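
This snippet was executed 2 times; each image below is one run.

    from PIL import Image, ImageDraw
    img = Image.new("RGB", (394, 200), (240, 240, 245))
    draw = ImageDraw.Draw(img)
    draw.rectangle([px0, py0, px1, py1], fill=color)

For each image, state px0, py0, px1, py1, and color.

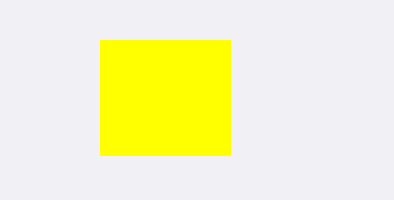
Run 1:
px0 = 100
py0 = 40
px1 = 230
py1 = 155
color = 'yellow'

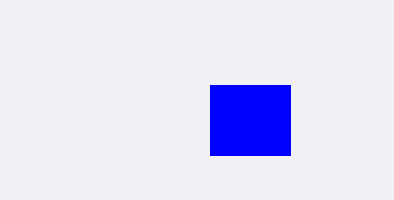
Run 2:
px0 = 210; py0 = 85; px1 = 290; py1 = 155; color = 'blue'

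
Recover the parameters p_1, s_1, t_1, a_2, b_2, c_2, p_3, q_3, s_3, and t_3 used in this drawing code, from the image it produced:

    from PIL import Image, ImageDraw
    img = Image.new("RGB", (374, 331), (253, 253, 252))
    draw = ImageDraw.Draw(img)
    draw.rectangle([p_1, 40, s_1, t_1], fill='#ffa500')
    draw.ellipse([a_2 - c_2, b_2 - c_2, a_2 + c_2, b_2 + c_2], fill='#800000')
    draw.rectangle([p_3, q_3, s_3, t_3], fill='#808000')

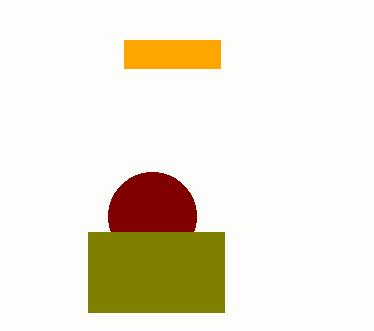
p_1 = 124; s_1 = 220; t_1 = 68; a_2 = 152; b_2 = 216; c_2 = 44; p_3 = 88; q_3 = 232; s_3 = 224; t_3 = 312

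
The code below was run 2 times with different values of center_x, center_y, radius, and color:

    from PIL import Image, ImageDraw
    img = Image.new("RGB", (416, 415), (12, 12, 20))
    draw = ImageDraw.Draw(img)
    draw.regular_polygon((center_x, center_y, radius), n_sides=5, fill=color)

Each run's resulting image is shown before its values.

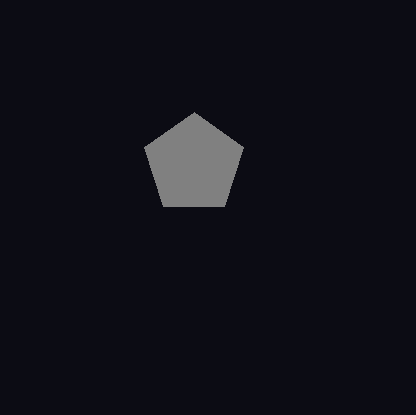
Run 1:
center_x = 194; center_y = 164; radius = 52; color = 'gray'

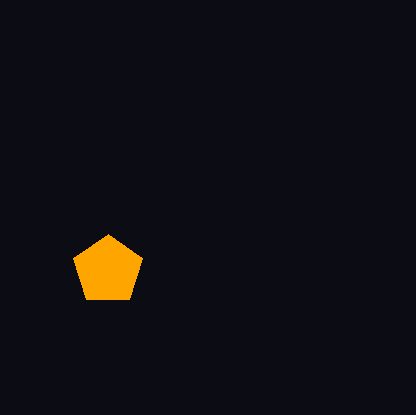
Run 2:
center_x = 108; center_y = 270; radius = 36; color = 'orange'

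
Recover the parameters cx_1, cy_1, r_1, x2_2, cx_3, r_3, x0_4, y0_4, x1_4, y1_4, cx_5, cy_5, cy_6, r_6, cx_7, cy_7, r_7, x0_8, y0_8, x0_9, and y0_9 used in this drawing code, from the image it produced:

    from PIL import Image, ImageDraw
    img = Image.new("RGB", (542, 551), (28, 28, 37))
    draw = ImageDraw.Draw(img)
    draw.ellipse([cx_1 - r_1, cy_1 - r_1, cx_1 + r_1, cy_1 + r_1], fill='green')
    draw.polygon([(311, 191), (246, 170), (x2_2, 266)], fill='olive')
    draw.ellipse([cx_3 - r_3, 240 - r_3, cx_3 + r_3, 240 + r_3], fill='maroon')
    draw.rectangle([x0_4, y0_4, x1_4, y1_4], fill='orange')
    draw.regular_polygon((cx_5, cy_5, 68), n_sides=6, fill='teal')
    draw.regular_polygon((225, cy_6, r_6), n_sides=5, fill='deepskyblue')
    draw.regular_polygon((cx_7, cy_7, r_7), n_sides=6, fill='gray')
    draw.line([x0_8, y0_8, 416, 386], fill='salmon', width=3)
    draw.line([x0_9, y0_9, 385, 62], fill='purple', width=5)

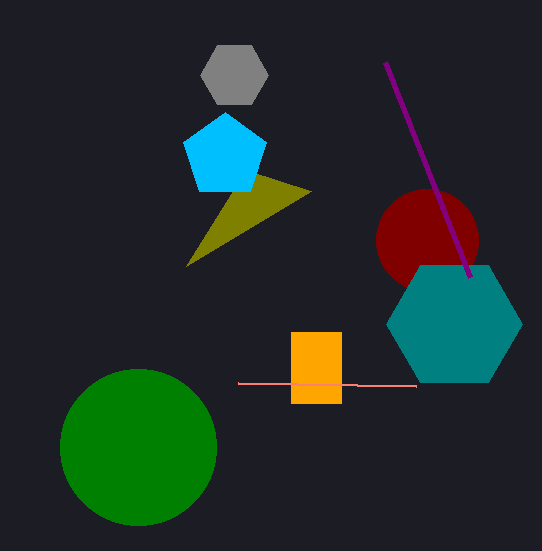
cx_1 = 138; cy_1 = 447; r_1 = 78; x2_2 = 186; cx_3 = 427; r_3 = 51; x0_4 = 291; y0_4 = 332; x1_4 = 341; y1_4 = 403; cx_5 = 454; cy_5 = 324; cy_6 = 156; r_6 = 44; cx_7 = 234; cy_7 = 75; r_7 = 34; x0_8 = 238; y0_8 = 383; x0_9 = 470; y0_9 = 277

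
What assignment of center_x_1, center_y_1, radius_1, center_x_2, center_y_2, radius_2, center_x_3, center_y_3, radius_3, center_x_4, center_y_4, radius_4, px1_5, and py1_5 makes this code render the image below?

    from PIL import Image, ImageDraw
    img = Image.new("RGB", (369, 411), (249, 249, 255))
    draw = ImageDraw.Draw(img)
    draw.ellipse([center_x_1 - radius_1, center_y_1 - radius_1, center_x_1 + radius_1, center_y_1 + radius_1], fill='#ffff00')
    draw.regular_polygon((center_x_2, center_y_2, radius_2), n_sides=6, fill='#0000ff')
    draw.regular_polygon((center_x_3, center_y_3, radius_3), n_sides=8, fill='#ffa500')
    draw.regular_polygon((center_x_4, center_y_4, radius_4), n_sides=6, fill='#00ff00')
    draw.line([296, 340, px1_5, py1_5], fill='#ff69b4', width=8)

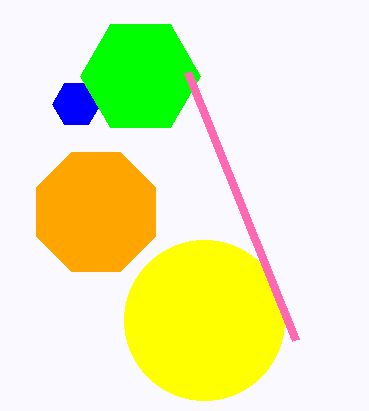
center_x_1 = 204; center_y_1 = 320; radius_1 = 80; center_x_2 = 76; center_y_2 = 104; radius_2 = 24; center_x_3 = 96; center_y_3 = 212; radius_3 = 64; center_x_4 = 140; center_y_4 = 76; radius_4 = 60; px1_5 = 188; py1_5 = 72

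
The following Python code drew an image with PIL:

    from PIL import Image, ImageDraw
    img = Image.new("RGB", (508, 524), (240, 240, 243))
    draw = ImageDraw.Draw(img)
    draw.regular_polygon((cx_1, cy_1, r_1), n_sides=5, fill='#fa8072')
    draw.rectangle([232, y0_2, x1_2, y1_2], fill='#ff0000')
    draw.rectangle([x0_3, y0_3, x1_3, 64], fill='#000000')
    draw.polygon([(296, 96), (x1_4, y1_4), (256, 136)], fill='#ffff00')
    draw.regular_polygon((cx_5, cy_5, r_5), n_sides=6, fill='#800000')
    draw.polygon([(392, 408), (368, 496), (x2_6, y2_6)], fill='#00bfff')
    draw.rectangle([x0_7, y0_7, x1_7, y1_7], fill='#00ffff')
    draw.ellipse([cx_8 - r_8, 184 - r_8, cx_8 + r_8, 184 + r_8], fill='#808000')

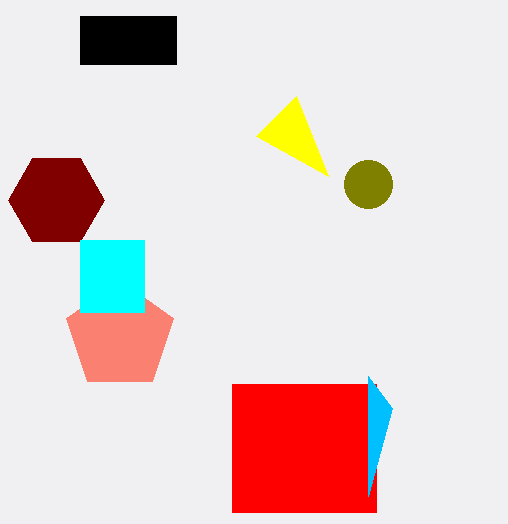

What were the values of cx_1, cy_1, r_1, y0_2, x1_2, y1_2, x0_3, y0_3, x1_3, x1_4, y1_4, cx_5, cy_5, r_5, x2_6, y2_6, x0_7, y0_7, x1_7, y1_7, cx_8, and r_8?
cx_1 = 120; cy_1 = 336; r_1 = 56; y0_2 = 384; x1_2 = 376; y1_2 = 512; x0_3 = 80; y0_3 = 16; x1_3 = 176; x1_4 = 328; y1_4 = 176; cx_5 = 56; cy_5 = 200; r_5 = 48; x2_6 = 368; y2_6 = 376; x0_7 = 80; y0_7 = 240; x1_7 = 144; y1_7 = 312; cx_8 = 368; r_8 = 24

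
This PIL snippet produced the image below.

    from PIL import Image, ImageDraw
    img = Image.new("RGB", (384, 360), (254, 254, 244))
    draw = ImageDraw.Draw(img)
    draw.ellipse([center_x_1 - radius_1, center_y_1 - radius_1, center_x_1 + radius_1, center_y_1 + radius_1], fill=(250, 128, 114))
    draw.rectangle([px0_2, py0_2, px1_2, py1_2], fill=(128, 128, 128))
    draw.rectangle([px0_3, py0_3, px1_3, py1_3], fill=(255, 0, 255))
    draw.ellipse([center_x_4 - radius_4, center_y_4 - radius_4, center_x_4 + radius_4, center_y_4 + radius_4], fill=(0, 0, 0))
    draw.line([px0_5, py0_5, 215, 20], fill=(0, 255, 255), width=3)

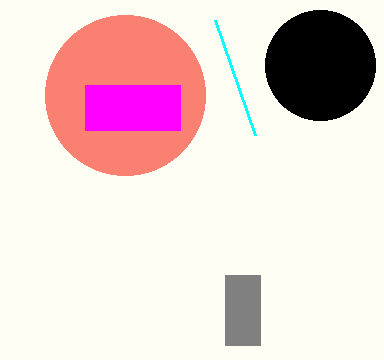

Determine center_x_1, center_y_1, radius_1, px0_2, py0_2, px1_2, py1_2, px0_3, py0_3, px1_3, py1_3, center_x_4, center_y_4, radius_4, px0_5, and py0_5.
center_x_1 = 125; center_y_1 = 95; radius_1 = 80; px0_2 = 225; py0_2 = 275; px1_2 = 260; py1_2 = 345; px0_3 = 85; py0_3 = 85; px1_3 = 180; py1_3 = 130; center_x_4 = 320; center_y_4 = 65; radius_4 = 55; px0_5 = 255; py0_5 = 135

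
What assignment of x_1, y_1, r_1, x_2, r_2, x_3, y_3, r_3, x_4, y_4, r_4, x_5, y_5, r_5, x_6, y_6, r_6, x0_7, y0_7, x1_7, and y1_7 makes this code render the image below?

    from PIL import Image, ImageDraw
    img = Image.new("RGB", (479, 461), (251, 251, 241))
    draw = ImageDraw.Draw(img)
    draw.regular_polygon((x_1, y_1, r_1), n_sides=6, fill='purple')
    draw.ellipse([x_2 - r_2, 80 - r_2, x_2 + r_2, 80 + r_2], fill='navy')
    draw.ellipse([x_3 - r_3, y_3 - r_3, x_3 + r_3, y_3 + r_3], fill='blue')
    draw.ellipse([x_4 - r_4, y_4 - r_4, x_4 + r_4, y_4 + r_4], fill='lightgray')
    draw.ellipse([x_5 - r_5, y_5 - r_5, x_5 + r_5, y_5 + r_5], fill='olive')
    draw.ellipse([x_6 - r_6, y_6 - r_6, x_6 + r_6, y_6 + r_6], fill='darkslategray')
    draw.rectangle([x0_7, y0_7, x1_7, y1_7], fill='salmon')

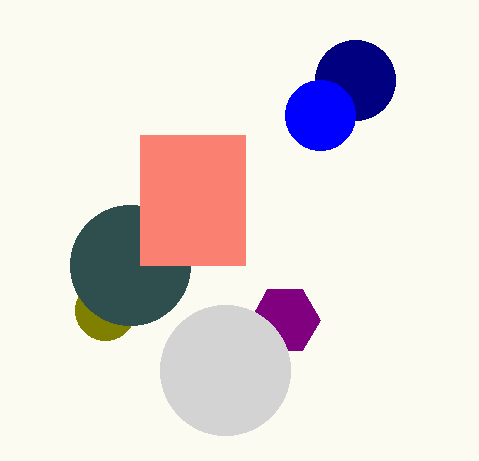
x_1 = 285; y_1 = 320; r_1 = 35; x_2 = 355; r_2 = 40; x_3 = 320; y_3 = 115; r_3 = 35; x_4 = 225; y_4 = 370; r_4 = 65; x_5 = 105; y_5 = 310; r_5 = 30; x_6 = 130; y_6 = 265; r_6 = 60; x0_7 = 140; y0_7 = 135; x1_7 = 245; y1_7 = 265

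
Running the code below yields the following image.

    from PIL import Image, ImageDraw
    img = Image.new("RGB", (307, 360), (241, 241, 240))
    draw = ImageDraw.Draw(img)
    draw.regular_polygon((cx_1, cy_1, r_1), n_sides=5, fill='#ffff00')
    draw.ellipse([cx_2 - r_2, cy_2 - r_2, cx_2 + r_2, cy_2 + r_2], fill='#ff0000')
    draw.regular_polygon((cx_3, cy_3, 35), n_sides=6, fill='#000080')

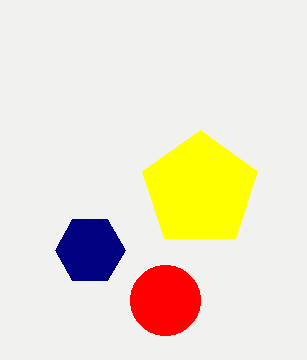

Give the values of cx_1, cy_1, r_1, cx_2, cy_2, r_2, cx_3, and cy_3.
cx_1 = 200, cy_1 = 190, r_1 = 60, cx_2 = 165, cy_2 = 300, r_2 = 35, cx_3 = 90, cy_3 = 250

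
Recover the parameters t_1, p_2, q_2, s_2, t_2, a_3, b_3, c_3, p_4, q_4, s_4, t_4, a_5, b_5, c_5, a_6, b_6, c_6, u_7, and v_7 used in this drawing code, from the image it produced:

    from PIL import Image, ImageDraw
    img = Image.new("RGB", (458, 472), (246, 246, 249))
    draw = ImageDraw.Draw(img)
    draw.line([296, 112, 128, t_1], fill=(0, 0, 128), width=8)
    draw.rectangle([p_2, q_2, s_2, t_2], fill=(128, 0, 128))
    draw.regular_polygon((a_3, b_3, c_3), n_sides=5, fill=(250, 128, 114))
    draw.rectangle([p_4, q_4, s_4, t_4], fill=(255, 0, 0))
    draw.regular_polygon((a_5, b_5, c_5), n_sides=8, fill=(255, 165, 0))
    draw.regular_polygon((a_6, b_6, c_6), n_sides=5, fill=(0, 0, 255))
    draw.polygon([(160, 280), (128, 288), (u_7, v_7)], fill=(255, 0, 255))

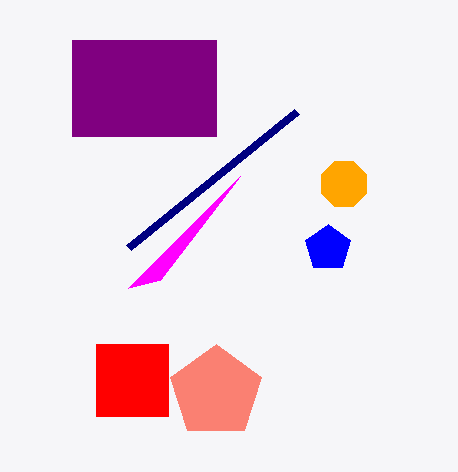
t_1 = 248
p_2 = 72
q_2 = 40
s_2 = 216
t_2 = 136
a_3 = 216
b_3 = 392
c_3 = 48
p_4 = 96
q_4 = 344
s_4 = 168
t_4 = 416
a_5 = 344
b_5 = 184
c_5 = 24
a_6 = 328
b_6 = 248
c_6 = 24
u_7 = 240
v_7 = 176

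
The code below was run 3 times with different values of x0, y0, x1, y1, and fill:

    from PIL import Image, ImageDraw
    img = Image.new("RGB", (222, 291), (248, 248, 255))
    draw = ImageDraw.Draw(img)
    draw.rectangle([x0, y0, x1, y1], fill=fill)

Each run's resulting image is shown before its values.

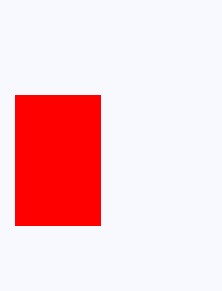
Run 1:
x0 = 15, y0 = 95, x1 = 100, y1 = 225, fill = 'red'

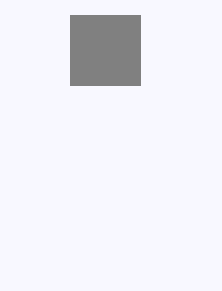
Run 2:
x0 = 70; y0 = 15; x1 = 140; y1 = 85; fill = 'gray'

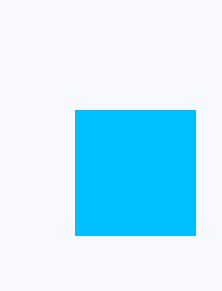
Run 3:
x0 = 75; y0 = 110; x1 = 195; y1 = 235; fill = 'deepskyblue'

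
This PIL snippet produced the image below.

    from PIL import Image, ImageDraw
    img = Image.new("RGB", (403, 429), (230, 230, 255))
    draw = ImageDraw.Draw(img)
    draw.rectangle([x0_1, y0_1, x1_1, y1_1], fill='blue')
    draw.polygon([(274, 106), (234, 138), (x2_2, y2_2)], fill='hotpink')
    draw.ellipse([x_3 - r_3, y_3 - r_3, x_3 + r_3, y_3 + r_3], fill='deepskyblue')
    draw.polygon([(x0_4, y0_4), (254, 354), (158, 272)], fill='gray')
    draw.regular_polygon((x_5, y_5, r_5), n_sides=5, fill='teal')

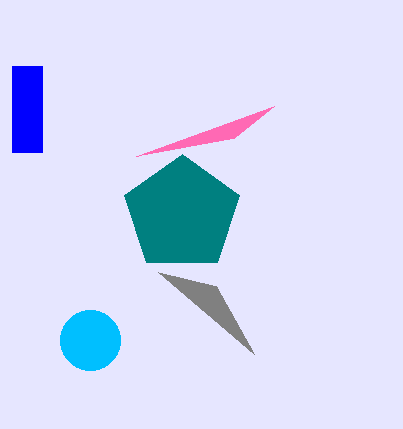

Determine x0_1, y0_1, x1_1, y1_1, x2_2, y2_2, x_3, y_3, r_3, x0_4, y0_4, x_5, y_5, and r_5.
x0_1 = 12, y0_1 = 66, x1_1 = 42, y1_1 = 152, x2_2 = 136, y2_2 = 156, x_3 = 90, y_3 = 340, r_3 = 30, x0_4 = 216, y0_4 = 286, x_5 = 182, y_5 = 214, r_5 = 60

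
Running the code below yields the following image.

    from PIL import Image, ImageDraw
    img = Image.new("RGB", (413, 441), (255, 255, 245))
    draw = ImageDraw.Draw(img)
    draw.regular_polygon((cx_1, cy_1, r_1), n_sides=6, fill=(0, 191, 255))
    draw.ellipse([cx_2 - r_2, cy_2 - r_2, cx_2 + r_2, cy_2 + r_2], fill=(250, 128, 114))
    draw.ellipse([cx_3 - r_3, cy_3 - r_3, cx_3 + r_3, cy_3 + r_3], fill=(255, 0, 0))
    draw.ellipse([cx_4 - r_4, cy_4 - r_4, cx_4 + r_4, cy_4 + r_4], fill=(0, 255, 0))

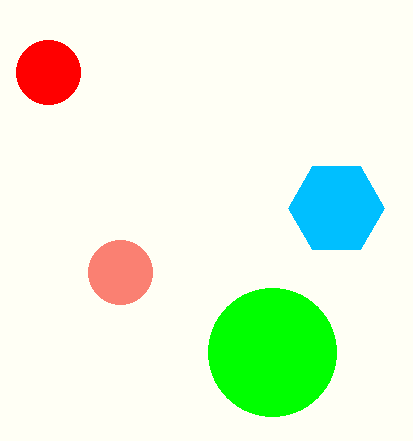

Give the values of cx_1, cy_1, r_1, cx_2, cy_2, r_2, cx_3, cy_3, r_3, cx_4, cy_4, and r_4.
cx_1 = 336; cy_1 = 208; r_1 = 48; cx_2 = 120; cy_2 = 272; r_2 = 32; cx_3 = 48; cy_3 = 72; r_3 = 32; cx_4 = 272; cy_4 = 352; r_4 = 64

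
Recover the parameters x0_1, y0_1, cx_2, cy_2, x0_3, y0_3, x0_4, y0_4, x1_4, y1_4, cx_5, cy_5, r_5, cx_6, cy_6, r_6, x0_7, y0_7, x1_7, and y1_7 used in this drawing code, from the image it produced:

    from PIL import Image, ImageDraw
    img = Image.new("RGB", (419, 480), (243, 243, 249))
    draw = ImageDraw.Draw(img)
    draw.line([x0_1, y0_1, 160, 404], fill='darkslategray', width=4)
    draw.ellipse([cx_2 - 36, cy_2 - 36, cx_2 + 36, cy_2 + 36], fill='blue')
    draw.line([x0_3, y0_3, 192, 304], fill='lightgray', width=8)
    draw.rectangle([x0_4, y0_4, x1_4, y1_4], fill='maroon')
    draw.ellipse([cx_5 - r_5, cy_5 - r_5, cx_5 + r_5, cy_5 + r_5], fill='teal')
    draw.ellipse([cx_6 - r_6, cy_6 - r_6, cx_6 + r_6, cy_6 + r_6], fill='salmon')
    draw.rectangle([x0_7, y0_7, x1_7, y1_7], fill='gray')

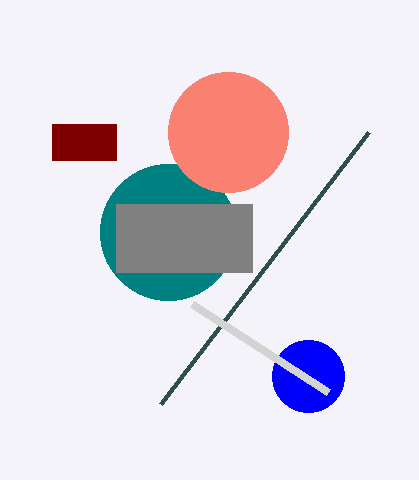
x0_1 = 368; y0_1 = 132; cx_2 = 308; cy_2 = 376; x0_3 = 328; y0_3 = 392; x0_4 = 52; y0_4 = 124; x1_4 = 116; y1_4 = 160; cx_5 = 168; cy_5 = 232; r_5 = 68; cx_6 = 228; cy_6 = 132; r_6 = 60; x0_7 = 116; y0_7 = 204; x1_7 = 252; y1_7 = 272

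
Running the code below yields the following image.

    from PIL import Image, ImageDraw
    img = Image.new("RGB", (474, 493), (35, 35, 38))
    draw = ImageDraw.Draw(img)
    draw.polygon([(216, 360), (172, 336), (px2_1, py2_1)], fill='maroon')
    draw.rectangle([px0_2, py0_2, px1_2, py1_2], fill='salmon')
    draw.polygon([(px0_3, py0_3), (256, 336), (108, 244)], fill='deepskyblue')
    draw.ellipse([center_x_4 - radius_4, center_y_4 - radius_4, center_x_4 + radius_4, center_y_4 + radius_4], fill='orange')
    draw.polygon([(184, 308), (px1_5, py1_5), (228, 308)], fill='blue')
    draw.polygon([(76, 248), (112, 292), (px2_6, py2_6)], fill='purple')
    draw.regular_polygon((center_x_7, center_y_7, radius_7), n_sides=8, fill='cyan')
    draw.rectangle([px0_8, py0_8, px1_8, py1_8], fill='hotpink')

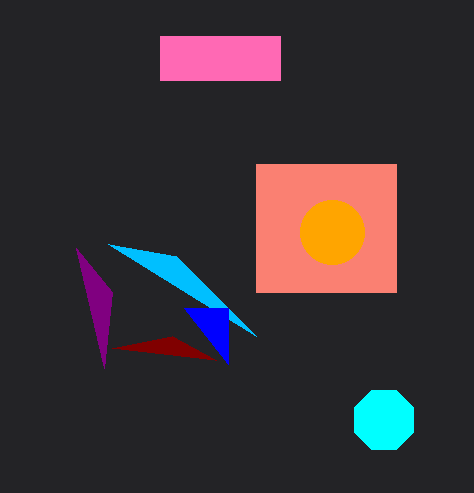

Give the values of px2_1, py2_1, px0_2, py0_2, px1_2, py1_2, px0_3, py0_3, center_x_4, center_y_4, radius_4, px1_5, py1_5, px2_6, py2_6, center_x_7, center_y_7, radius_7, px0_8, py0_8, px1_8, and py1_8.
px2_1 = 112
py2_1 = 348
px0_2 = 256
py0_2 = 164
px1_2 = 396
py1_2 = 292
px0_3 = 176
py0_3 = 256
center_x_4 = 332
center_y_4 = 232
radius_4 = 32
px1_5 = 228
py1_5 = 364
px2_6 = 104
py2_6 = 368
center_x_7 = 384
center_y_7 = 420
radius_7 = 32
px0_8 = 160
py0_8 = 36
px1_8 = 280
py1_8 = 80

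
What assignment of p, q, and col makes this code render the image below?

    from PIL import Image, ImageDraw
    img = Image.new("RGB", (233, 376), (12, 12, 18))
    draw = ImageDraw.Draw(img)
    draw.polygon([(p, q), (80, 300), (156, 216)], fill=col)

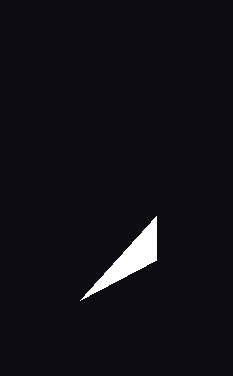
p = 156, q = 260, col = 'white'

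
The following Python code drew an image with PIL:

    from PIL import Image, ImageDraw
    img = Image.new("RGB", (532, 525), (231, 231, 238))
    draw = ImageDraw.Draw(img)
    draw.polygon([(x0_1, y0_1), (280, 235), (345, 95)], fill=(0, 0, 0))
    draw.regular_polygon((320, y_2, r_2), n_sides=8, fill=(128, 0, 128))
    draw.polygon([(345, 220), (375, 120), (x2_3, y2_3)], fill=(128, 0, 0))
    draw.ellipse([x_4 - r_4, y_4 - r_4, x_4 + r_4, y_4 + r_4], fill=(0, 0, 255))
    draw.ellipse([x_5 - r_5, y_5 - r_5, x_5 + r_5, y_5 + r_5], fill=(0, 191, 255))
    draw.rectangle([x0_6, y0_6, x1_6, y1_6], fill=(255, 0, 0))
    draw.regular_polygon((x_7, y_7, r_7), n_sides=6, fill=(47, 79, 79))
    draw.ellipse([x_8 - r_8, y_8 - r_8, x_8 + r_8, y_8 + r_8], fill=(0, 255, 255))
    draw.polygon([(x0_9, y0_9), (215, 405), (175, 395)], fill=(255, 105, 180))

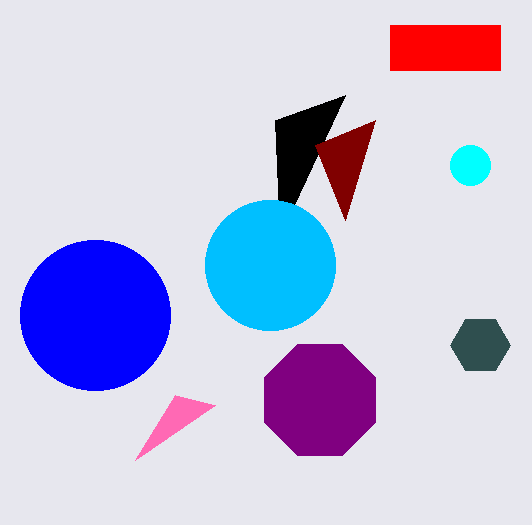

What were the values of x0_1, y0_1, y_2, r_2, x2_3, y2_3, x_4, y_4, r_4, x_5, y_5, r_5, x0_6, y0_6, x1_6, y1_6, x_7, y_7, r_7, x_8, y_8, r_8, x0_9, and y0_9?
x0_1 = 275; y0_1 = 120; y_2 = 400; r_2 = 60; x2_3 = 315; y2_3 = 145; x_4 = 95; y_4 = 315; r_4 = 75; x_5 = 270; y_5 = 265; r_5 = 65; x0_6 = 390; y0_6 = 25; x1_6 = 500; y1_6 = 70; x_7 = 480; y_7 = 345; r_7 = 30; x_8 = 470; y_8 = 165; r_8 = 20; x0_9 = 135; y0_9 = 460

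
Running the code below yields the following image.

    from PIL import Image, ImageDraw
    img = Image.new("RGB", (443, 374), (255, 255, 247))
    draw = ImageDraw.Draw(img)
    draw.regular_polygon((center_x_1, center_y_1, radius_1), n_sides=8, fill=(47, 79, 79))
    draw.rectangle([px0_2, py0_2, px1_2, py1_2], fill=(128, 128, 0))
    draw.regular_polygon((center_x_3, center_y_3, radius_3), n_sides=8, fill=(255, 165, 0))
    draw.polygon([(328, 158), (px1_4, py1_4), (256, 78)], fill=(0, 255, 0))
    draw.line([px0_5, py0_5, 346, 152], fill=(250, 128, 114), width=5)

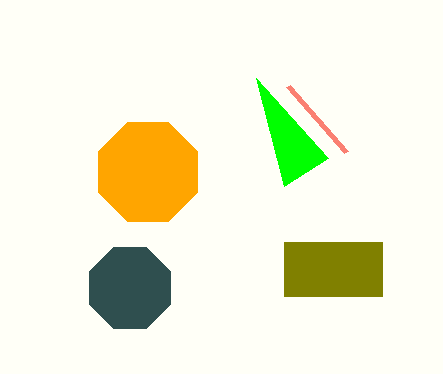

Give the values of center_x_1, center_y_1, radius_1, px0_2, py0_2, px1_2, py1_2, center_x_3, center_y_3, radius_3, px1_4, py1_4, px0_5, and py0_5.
center_x_1 = 130, center_y_1 = 288, radius_1 = 44, px0_2 = 284, py0_2 = 242, px1_2 = 382, py1_2 = 296, center_x_3 = 148, center_y_3 = 172, radius_3 = 54, px1_4 = 284, py1_4 = 186, px0_5 = 288, py0_5 = 86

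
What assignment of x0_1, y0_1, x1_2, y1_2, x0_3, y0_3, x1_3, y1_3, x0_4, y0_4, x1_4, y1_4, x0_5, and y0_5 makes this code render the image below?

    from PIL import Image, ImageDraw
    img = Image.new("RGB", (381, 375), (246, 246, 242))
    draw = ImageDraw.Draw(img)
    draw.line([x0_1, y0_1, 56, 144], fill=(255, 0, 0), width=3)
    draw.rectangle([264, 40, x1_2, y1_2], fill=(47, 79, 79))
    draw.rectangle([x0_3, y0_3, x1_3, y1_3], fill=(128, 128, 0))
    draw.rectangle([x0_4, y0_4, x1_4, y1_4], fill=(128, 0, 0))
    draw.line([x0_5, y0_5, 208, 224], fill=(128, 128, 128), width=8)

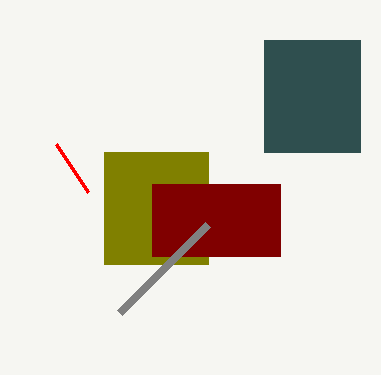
x0_1 = 88, y0_1 = 192, x1_2 = 360, y1_2 = 152, x0_3 = 104, y0_3 = 152, x1_3 = 208, y1_3 = 264, x0_4 = 152, y0_4 = 184, x1_4 = 280, y1_4 = 256, x0_5 = 120, y0_5 = 312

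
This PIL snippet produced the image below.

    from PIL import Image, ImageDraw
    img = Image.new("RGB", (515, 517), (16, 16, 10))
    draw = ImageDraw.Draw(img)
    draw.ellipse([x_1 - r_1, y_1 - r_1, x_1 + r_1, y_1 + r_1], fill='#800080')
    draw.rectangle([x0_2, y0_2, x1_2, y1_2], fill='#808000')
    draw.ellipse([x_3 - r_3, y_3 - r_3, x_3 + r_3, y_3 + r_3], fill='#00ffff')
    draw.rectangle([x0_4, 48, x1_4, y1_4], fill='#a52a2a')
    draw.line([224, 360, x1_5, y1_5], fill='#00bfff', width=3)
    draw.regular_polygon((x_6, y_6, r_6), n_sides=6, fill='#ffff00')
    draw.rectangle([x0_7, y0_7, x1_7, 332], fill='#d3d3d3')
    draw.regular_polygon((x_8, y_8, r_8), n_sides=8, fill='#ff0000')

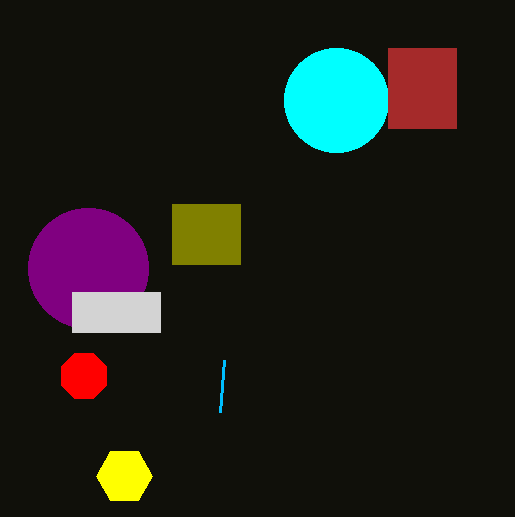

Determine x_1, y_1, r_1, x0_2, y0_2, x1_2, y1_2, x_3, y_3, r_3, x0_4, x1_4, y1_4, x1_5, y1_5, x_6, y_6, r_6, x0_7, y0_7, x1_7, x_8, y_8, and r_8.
x_1 = 88, y_1 = 268, r_1 = 60, x0_2 = 172, y0_2 = 204, x1_2 = 240, y1_2 = 264, x_3 = 336, y_3 = 100, r_3 = 52, x0_4 = 388, x1_4 = 456, y1_4 = 128, x1_5 = 220, y1_5 = 412, x_6 = 124, y_6 = 476, r_6 = 28, x0_7 = 72, y0_7 = 292, x1_7 = 160, x_8 = 84, y_8 = 376, r_8 = 24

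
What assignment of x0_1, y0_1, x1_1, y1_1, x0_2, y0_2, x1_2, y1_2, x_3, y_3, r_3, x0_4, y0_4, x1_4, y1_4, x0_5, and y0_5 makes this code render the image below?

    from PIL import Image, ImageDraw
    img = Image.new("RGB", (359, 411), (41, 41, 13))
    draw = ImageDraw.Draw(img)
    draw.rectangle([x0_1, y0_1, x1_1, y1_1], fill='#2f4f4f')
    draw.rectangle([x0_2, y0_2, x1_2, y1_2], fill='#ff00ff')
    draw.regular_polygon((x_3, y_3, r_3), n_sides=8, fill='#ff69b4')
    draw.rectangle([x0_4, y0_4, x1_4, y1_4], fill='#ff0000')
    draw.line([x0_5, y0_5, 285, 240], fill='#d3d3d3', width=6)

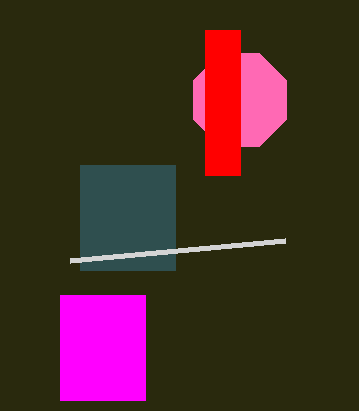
x0_1 = 80; y0_1 = 165; x1_1 = 175; y1_1 = 270; x0_2 = 60; y0_2 = 295; x1_2 = 145; y1_2 = 400; x_3 = 240; y_3 = 100; r_3 = 50; x0_4 = 205; y0_4 = 30; x1_4 = 240; y1_4 = 175; x0_5 = 70; y0_5 = 260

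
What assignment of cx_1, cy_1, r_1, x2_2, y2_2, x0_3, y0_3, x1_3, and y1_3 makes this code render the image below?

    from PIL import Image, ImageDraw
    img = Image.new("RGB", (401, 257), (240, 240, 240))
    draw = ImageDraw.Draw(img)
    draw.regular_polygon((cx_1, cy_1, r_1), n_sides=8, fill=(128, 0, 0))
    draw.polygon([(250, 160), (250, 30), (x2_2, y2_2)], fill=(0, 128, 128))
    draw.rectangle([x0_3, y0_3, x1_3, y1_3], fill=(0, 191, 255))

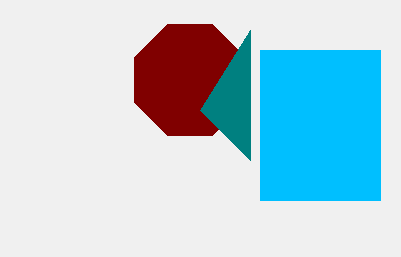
cx_1 = 190
cy_1 = 80
r_1 = 60
x2_2 = 200
y2_2 = 110
x0_3 = 260
y0_3 = 50
x1_3 = 380
y1_3 = 200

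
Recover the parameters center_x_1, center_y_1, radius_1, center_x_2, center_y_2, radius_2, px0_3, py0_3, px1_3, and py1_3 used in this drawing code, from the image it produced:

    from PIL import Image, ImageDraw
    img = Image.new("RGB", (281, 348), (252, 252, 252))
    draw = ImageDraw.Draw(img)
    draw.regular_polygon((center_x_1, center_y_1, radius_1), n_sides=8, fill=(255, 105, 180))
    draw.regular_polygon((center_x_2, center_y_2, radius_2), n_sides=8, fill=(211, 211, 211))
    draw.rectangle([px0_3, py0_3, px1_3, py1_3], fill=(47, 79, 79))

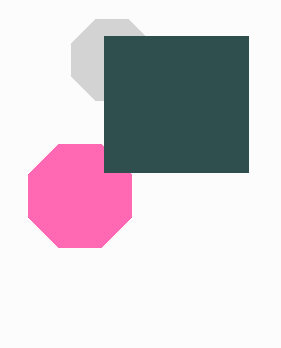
center_x_1 = 80; center_y_1 = 196; radius_1 = 56; center_x_2 = 112; center_y_2 = 60; radius_2 = 44; px0_3 = 104; py0_3 = 36; px1_3 = 248; py1_3 = 172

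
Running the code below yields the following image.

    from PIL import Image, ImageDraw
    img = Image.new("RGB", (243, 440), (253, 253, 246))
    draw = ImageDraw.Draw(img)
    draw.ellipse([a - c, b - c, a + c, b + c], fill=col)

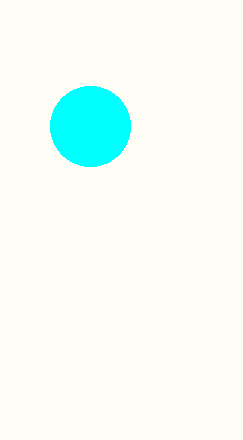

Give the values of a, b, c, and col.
a = 90
b = 126
c = 40
col = 'cyan'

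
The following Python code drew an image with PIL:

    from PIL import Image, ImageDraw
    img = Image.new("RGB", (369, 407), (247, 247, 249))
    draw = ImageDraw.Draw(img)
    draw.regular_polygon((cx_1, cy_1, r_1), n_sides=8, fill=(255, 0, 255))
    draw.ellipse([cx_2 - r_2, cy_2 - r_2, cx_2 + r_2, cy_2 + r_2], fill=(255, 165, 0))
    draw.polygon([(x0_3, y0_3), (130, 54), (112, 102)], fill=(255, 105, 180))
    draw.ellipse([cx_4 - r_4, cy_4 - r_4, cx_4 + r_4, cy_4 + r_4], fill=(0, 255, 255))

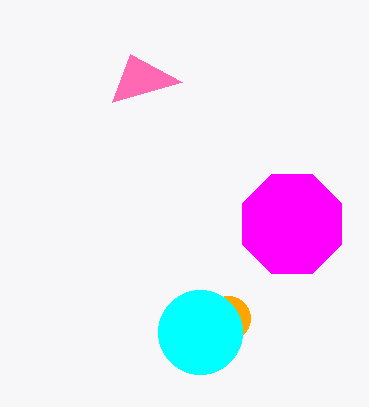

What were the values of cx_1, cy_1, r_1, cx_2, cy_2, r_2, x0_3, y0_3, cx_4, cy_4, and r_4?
cx_1 = 292, cy_1 = 224, r_1 = 54, cx_2 = 228, cy_2 = 318, r_2 = 22, x0_3 = 182, y0_3 = 82, cx_4 = 200, cy_4 = 332, r_4 = 42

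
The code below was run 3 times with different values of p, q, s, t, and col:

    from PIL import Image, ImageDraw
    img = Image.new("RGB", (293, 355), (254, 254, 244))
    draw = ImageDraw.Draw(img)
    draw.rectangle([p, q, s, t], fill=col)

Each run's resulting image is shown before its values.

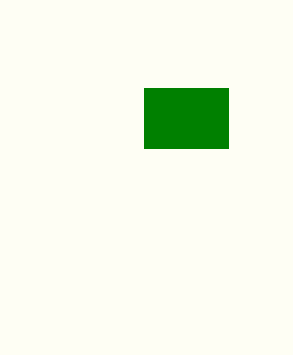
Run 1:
p = 144, q = 88, s = 228, t = 148, col = 'green'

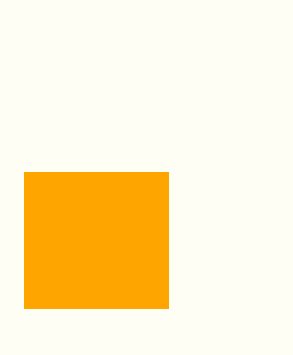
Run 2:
p = 24; q = 172; s = 168; t = 308; col = 'orange'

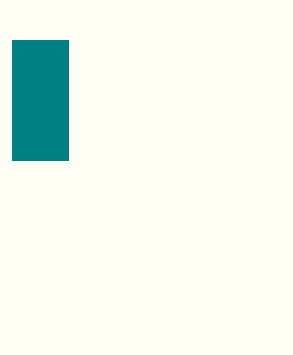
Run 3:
p = 12
q = 40
s = 68
t = 160
col = 'teal'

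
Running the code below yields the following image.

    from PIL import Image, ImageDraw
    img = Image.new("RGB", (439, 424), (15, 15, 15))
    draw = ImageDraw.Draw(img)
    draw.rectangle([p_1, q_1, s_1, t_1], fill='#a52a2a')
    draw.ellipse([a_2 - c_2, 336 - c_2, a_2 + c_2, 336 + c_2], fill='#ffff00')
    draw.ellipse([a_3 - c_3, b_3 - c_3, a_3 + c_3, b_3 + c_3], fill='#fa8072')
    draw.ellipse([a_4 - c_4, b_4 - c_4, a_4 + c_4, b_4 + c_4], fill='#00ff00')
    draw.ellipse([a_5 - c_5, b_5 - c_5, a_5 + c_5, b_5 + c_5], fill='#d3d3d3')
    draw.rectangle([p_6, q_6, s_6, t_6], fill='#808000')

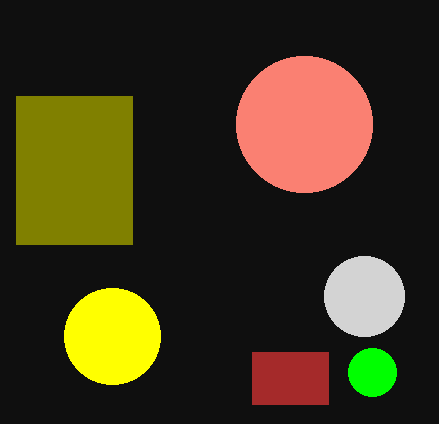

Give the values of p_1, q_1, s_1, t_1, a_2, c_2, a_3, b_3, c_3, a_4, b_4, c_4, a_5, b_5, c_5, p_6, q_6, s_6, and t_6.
p_1 = 252, q_1 = 352, s_1 = 328, t_1 = 404, a_2 = 112, c_2 = 48, a_3 = 304, b_3 = 124, c_3 = 68, a_4 = 372, b_4 = 372, c_4 = 24, a_5 = 364, b_5 = 296, c_5 = 40, p_6 = 16, q_6 = 96, s_6 = 132, t_6 = 244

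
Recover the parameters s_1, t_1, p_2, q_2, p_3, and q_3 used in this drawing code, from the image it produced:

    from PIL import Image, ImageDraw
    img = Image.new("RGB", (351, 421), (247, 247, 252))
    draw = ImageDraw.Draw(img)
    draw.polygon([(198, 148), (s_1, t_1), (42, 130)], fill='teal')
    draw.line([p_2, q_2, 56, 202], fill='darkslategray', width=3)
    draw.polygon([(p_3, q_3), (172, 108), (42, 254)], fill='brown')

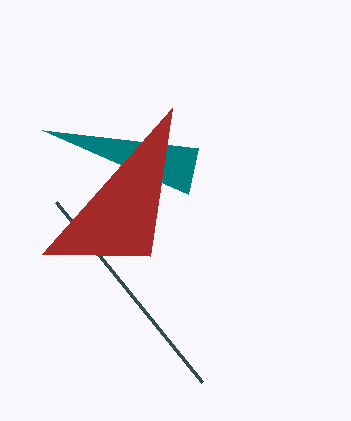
s_1 = 188; t_1 = 194; p_2 = 202; q_2 = 382; p_3 = 150; q_3 = 256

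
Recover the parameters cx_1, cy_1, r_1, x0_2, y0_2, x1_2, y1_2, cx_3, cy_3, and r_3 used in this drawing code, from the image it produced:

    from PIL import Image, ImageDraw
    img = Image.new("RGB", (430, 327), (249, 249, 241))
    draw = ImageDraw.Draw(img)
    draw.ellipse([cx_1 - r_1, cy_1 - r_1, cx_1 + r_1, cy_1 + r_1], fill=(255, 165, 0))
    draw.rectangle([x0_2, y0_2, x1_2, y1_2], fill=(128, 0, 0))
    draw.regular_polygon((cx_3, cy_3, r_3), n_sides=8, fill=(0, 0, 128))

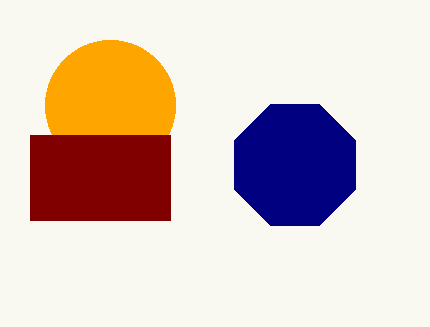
cx_1 = 110
cy_1 = 105
r_1 = 65
x0_2 = 30
y0_2 = 135
x1_2 = 170
y1_2 = 220
cx_3 = 295
cy_3 = 165
r_3 = 65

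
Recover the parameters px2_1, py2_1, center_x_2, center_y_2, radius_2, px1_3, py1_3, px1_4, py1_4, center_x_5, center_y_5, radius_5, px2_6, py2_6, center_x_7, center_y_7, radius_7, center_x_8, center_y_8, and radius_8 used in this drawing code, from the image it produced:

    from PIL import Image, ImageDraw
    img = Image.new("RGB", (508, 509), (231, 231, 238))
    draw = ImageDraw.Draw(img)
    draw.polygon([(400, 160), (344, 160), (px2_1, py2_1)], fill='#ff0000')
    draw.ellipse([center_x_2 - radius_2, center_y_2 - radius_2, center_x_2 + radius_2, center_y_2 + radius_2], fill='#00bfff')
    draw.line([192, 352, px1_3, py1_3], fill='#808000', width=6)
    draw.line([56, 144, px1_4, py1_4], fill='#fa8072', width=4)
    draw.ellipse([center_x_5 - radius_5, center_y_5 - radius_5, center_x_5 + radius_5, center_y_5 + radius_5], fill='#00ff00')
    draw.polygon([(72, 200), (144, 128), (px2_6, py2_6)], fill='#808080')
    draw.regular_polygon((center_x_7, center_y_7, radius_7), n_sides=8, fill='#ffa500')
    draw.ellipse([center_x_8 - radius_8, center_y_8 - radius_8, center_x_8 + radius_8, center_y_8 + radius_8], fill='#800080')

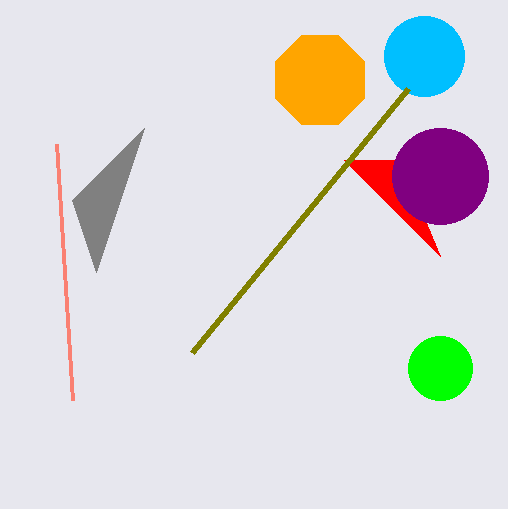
px2_1 = 440
py2_1 = 256
center_x_2 = 424
center_y_2 = 56
radius_2 = 40
px1_3 = 408
py1_3 = 88
px1_4 = 72
py1_4 = 400
center_x_5 = 440
center_y_5 = 368
radius_5 = 32
px2_6 = 96
py2_6 = 272
center_x_7 = 320
center_y_7 = 80
radius_7 = 48
center_x_8 = 440
center_y_8 = 176
radius_8 = 48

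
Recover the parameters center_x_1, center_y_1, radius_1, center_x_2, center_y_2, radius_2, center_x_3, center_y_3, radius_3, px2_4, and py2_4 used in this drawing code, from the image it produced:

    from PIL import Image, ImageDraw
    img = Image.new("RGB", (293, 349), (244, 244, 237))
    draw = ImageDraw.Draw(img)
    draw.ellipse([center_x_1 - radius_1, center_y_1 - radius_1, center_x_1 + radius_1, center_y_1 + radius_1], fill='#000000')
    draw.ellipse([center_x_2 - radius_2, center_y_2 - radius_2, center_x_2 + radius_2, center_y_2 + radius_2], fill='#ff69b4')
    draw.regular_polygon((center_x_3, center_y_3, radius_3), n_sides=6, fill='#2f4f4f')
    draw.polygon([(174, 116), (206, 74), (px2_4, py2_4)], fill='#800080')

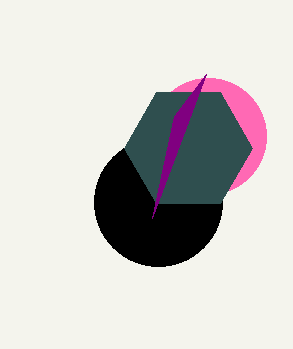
center_x_1 = 158; center_y_1 = 202; radius_1 = 64; center_x_2 = 208; center_y_2 = 136; radius_2 = 58; center_x_3 = 188; center_y_3 = 148; radius_3 = 64; px2_4 = 152; py2_4 = 218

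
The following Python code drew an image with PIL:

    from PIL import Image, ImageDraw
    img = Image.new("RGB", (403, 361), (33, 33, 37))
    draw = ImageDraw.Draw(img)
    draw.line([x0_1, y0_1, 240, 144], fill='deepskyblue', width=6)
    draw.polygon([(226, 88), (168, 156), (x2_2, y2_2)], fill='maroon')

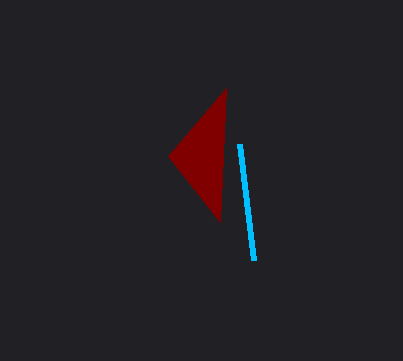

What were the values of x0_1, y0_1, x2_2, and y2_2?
x0_1 = 254; y0_1 = 260; x2_2 = 220; y2_2 = 222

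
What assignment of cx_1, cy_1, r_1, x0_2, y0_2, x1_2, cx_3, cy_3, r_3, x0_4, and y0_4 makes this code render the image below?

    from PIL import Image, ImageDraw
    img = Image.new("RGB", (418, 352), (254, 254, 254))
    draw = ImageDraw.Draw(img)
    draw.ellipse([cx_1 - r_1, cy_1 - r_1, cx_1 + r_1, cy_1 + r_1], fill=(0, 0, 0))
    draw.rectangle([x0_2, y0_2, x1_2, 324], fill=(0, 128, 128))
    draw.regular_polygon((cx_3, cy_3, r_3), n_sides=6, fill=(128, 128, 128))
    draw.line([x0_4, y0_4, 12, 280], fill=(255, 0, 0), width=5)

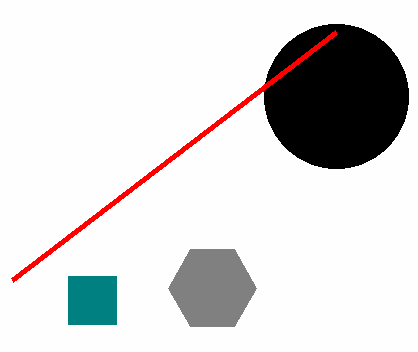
cx_1 = 336, cy_1 = 96, r_1 = 72, x0_2 = 68, y0_2 = 276, x1_2 = 116, cx_3 = 212, cy_3 = 288, r_3 = 44, x0_4 = 336, y0_4 = 32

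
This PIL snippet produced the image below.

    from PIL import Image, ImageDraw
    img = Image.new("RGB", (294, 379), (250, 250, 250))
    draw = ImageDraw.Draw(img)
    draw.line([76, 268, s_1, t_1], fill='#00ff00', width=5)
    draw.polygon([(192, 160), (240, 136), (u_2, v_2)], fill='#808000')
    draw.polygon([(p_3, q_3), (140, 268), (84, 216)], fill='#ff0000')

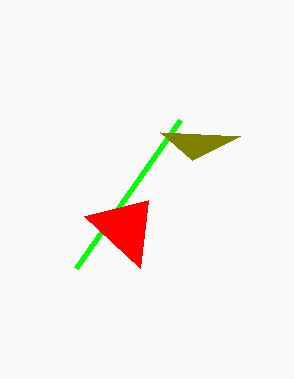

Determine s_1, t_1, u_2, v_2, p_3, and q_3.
s_1 = 180; t_1 = 120; u_2 = 160; v_2 = 132; p_3 = 148; q_3 = 200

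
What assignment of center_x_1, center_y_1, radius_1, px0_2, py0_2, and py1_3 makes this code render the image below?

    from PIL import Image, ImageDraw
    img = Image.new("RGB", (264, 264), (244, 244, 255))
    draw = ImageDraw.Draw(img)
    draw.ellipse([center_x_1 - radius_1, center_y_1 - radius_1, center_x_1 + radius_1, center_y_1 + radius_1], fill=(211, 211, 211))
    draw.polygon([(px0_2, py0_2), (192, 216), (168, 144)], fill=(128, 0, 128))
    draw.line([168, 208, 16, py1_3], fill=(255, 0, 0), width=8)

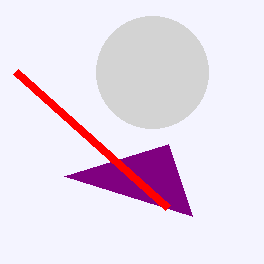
center_x_1 = 152, center_y_1 = 72, radius_1 = 56, px0_2 = 64, py0_2 = 176, py1_3 = 72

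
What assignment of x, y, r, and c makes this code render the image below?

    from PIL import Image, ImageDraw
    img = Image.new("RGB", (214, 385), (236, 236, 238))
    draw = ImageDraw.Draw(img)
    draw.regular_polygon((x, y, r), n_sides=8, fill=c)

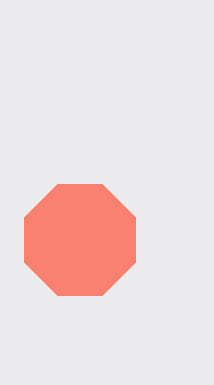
x = 80
y = 240
r = 60
c = 'salmon'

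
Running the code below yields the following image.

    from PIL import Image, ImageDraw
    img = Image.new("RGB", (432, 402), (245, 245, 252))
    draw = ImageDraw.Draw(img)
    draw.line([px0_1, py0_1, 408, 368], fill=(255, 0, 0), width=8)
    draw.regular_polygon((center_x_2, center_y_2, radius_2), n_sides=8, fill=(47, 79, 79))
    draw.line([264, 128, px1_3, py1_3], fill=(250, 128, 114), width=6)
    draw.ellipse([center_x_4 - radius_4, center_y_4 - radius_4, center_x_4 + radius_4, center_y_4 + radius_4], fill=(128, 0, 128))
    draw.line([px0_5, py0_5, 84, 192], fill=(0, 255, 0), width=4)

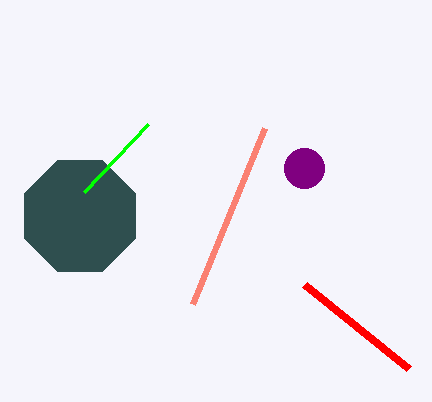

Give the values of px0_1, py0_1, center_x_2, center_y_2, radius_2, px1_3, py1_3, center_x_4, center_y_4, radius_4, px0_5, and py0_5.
px0_1 = 304, py0_1 = 284, center_x_2 = 80, center_y_2 = 216, radius_2 = 60, px1_3 = 192, py1_3 = 304, center_x_4 = 304, center_y_4 = 168, radius_4 = 20, px0_5 = 148, py0_5 = 124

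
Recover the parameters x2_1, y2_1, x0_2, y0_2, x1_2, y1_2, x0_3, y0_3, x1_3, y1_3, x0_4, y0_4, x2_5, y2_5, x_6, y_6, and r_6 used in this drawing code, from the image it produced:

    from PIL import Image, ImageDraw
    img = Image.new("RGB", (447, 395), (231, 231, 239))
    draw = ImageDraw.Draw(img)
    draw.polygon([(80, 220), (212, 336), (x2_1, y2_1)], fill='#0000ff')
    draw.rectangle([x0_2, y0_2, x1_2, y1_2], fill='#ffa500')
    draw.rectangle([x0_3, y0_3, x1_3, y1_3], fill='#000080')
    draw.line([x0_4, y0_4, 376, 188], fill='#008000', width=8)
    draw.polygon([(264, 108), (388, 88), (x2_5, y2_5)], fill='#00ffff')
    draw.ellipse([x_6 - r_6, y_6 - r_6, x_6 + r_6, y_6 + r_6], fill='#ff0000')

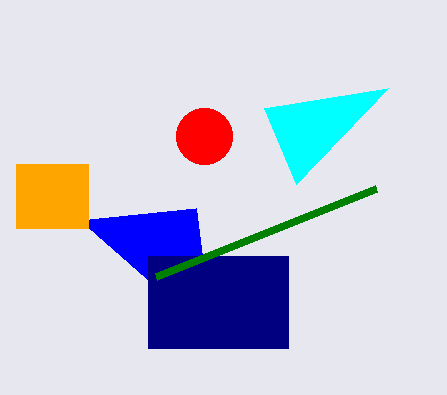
x2_1 = 196; y2_1 = 208; x0_2 = 16; y0_2 = 164; x1_2 = 88; y1_2 = 228; x0_3 = 148; y0_3 = 256; x1_3 = 288; y1_3 = 348; x0_4 = 156; y0_4 = 276; x2_5 = 296; y2_5 = 184; x_6 = 204; y_6 = 136; r_6 = 28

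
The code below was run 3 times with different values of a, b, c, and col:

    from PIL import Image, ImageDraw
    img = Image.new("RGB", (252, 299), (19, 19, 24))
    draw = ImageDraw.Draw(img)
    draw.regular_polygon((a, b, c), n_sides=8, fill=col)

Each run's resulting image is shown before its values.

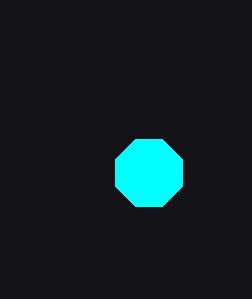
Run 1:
a = 149
b = 173
c = 36
col = 'cyan'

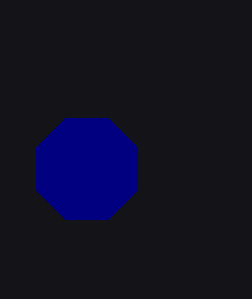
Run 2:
a = 87
b = 169
c = 55
col = 'navy'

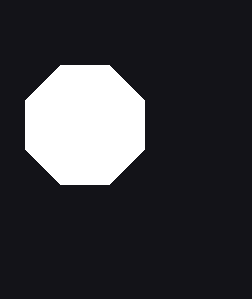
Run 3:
a = 85; b = 125; c = 64; col = 'white'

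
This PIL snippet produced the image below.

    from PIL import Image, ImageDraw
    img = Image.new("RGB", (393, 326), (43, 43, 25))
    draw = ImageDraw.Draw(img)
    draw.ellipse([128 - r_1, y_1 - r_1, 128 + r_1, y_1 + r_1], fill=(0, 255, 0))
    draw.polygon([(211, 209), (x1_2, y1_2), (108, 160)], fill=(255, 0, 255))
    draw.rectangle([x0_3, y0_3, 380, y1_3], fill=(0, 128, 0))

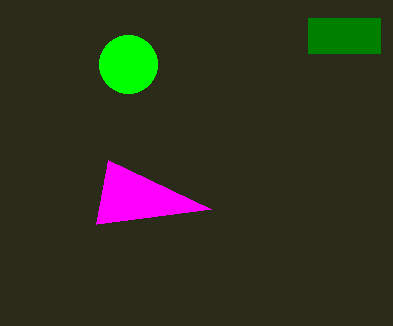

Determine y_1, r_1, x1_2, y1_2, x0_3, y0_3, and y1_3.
y_1 = 64
r_1 = 29
x1_2 = 96
y1_2 = 224
x0_3 = 308
y0_3 = 18
y1_3 = 53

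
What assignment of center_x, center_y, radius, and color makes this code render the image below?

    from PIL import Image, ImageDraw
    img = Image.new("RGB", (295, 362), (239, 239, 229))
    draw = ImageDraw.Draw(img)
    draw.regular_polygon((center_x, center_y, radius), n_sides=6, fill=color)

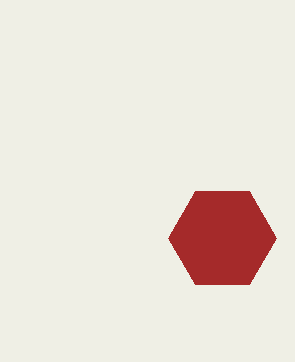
center_x = 222; center_y = 238; radius = 54; color = 'brown'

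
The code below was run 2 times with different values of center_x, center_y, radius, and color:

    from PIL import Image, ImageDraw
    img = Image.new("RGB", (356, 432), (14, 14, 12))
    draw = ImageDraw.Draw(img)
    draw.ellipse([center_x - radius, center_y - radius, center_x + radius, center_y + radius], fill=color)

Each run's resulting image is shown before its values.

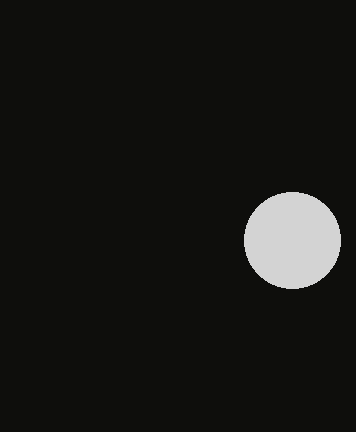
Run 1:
center_x = 292
center_y = 240
radius = 48
color = 'lightgray'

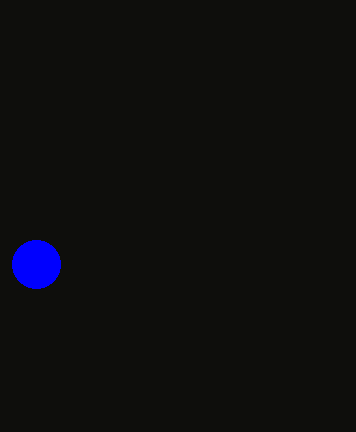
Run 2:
center_x = 36
center_y = 264
radius = 24
color = 'blue'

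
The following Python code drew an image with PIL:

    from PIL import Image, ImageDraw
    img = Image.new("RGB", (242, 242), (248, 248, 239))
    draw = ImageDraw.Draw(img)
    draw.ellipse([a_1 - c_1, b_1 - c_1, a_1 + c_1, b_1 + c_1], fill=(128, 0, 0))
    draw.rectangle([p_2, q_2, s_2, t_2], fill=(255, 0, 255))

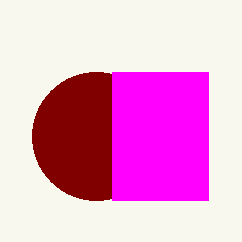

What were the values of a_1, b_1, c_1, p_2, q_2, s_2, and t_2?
a_1 = 96; b_1 = 136; c_1 = 64; p_2 = 112; q_2 = 72; s_2 = 208; t_2 = 200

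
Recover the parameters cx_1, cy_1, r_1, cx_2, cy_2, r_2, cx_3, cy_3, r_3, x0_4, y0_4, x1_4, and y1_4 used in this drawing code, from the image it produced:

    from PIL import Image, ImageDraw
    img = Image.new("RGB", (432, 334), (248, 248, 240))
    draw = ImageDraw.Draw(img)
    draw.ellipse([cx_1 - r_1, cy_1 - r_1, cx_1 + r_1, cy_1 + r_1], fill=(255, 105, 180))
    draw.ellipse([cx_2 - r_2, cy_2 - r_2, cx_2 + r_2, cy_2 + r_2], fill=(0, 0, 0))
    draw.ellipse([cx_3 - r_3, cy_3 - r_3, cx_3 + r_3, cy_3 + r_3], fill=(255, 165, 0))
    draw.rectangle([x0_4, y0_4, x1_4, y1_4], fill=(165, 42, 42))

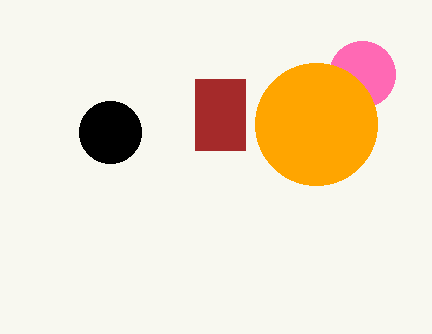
cx_1 = 362, cy_1 = 74, r_1 = 33, cx_2 = 110, cy_2 = 132, r_2 = 31, cx_3 = 316, cy_3 = 124, r_3 = 61, x0_4 = 195, y0_4 = 79, x1_4 = 245, y1_4 = 150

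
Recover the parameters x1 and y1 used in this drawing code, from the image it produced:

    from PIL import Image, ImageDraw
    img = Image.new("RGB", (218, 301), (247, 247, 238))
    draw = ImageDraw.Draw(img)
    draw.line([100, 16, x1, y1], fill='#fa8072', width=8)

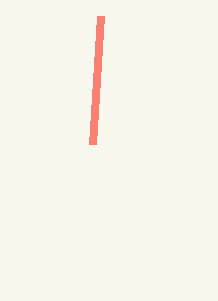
x1 = 92
y1 = 144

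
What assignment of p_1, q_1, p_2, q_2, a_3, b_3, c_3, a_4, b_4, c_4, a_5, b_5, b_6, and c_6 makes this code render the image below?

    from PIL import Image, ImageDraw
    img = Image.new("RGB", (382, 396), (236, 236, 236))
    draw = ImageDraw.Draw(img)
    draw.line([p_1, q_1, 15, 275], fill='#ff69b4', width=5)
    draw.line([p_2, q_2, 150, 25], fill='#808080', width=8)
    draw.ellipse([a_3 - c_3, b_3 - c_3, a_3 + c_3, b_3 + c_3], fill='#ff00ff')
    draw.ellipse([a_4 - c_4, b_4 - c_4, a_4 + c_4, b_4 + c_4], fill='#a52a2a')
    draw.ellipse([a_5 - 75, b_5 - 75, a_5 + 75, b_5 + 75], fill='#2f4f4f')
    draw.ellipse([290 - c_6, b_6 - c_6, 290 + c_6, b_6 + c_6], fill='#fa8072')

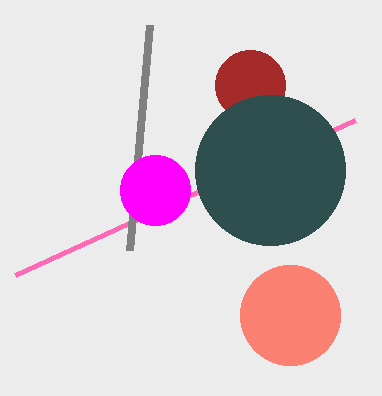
p_1 = 355
q_1 = 120
p_2 = 130
q_2 = 250
a_3 = 155
b_3 = 190
c_3 = 35
a_4 = 250
b_4 = 85
c_4 = 35
a_5 = 270
b_5 = 170
b_6 = 315
c_6 = 50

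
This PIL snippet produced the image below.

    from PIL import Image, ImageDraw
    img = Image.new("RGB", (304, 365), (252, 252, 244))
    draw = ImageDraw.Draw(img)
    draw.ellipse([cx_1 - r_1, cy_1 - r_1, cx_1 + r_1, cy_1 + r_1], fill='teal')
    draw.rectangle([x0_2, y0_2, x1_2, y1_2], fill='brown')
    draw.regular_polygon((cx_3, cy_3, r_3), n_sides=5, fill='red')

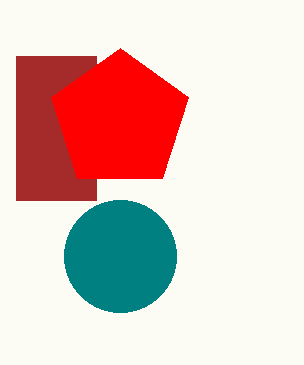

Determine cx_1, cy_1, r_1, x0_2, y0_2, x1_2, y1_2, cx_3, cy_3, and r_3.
cx_1 = 120; cy_1 = 256; r_1 = 56; x0_2 = 16; y0_2 = 56; x1_2 = 96; y1_2 = 200; cx_3 = 120; cy_3 = 120; r_3 = 72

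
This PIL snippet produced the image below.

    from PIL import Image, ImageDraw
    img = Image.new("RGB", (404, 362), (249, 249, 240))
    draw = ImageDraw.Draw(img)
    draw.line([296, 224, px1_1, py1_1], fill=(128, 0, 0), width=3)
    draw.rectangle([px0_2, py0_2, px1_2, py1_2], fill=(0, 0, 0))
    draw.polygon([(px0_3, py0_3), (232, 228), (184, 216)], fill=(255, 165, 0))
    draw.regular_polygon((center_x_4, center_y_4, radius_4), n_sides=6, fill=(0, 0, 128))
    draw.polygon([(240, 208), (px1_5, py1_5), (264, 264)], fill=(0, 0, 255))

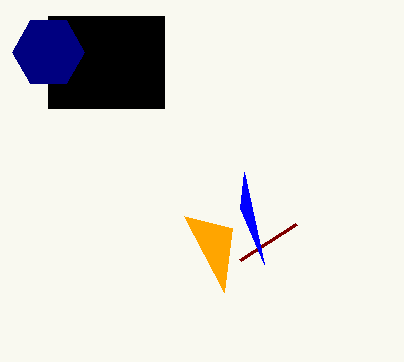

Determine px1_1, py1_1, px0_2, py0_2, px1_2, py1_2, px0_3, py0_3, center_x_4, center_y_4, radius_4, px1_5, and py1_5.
px1_1 = 240
py1_1 = 260
px0_2 = 48
py0_2 = 16
px1_2 = 164
py1_2 = 108
px0_3 = 224
py0_3 = 292
center_x_4 = 48
center_y_4 = 52
radius_4 = 36
px1_5 = 244
py1_5 = 172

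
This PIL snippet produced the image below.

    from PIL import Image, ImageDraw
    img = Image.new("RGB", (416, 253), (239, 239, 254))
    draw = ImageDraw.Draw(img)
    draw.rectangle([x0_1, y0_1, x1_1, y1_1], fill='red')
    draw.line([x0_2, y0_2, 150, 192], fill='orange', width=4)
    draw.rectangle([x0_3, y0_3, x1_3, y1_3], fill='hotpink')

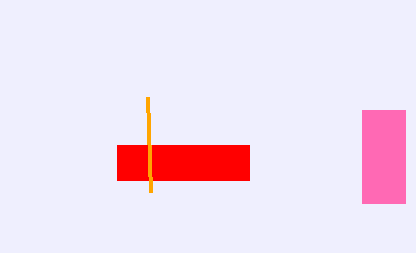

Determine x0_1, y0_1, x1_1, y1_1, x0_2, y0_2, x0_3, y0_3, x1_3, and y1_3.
x0_1 = 117; y0_1 = 145; x1_1 = 249; y1_1 = 180; x0_2 = 147; y0_2 = 97; x0_3 = 362; y0_3 = 110; x1_3 = 405; y1_3 = 203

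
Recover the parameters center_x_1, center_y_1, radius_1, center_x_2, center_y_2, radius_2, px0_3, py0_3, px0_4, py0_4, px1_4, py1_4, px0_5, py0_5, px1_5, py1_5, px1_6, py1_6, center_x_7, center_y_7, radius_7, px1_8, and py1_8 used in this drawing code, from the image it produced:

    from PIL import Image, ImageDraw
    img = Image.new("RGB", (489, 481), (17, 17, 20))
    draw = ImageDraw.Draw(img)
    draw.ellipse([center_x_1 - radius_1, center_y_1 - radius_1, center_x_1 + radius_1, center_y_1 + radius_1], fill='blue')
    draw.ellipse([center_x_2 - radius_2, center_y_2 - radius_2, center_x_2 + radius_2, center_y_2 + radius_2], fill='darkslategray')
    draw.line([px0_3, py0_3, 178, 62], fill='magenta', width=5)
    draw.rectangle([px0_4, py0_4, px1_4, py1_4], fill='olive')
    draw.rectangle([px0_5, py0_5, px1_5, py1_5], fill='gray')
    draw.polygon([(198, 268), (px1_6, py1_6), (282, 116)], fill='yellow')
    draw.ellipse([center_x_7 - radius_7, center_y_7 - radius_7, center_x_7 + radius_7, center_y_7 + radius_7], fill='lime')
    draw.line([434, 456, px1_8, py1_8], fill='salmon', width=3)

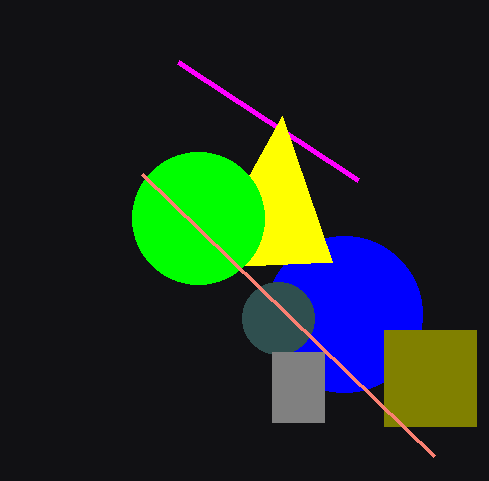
center_x_1 = 344
center_y_1 = 314
radius_1 = 78
center_x_2 = 278
center_y_2 = 318
radius_2 = 36
px0_3 = 358
py0_3 = 180
px0_4 = 384
py0_4 = 330
px1_4 = 476
py1_4 = 426
px0_5 = 272
py0_5 = 352
px1_5 = 324
py1_5 = 422
px1_6 = 332
py1_6 = 262
center_x_7 = 198
center_y_7 = 218
radius_7 = 66
px1_8 = 142
py1_8 = 174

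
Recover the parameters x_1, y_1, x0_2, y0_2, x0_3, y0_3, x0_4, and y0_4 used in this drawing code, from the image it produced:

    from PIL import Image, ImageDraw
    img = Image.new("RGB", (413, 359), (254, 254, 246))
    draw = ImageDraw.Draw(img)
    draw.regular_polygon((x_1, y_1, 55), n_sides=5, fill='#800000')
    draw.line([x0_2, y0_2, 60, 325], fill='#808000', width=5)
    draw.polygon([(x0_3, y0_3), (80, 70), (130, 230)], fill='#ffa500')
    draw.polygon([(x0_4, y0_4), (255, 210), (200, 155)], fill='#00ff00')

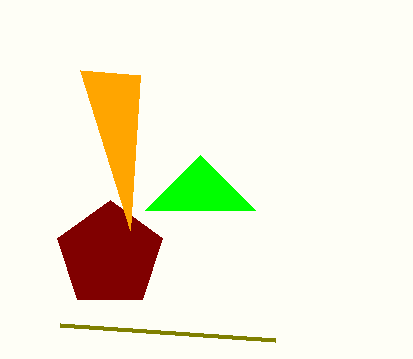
x_1 = 110, y_1 = 255, x0_2 = 275, y0_2 = 340, x0_3 = 140, y0_3 = 75, x0_4 = 145, y0_4 = 210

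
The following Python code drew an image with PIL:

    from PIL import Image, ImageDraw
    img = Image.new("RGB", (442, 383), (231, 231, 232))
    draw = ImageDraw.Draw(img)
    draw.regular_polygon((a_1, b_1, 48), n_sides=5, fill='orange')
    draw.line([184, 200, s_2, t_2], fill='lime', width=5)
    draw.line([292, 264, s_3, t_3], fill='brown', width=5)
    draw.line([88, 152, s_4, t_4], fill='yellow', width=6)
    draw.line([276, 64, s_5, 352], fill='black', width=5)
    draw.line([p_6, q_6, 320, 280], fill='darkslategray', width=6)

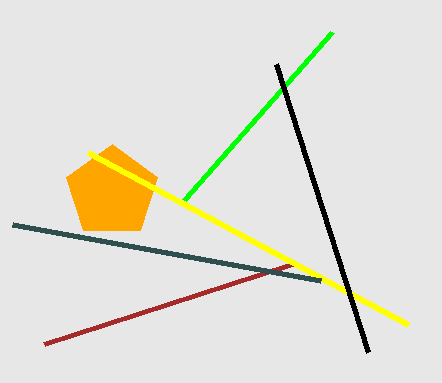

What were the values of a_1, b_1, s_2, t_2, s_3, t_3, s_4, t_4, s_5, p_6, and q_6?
a_1 = 112
b_1 = 192
s_2 = 332
t_2 = 32
s_3 = 44
t_3 = 344
s_4 = 408
t_4 = 324
s_5 = 368
p_6 = 12
q_6 = 224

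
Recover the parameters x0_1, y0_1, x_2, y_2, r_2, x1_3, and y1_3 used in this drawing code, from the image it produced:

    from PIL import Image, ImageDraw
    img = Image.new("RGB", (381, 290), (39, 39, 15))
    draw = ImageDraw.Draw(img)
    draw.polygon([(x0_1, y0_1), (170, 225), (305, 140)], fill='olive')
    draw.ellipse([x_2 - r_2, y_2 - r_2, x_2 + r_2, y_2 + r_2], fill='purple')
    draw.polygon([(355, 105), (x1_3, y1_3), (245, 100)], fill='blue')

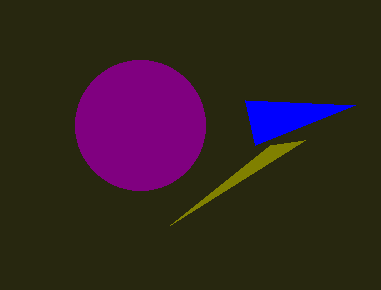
x0_1 = 270
y0_1 = 145
x_2 = 140
y_2 = 125
r_2 = 65
x1_3 = 255
y1_3 = 145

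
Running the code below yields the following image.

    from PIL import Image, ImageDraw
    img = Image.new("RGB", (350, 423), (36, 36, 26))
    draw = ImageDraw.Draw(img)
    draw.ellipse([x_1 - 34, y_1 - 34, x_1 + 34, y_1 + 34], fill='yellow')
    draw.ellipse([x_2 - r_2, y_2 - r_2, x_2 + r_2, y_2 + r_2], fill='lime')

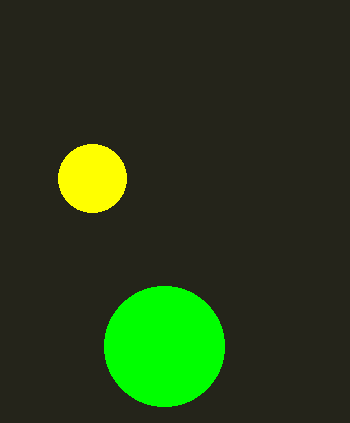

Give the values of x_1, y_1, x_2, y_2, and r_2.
x_1 = 92
y_1 = 178
x_2 = 164
y_2 = 346
r_2 = 60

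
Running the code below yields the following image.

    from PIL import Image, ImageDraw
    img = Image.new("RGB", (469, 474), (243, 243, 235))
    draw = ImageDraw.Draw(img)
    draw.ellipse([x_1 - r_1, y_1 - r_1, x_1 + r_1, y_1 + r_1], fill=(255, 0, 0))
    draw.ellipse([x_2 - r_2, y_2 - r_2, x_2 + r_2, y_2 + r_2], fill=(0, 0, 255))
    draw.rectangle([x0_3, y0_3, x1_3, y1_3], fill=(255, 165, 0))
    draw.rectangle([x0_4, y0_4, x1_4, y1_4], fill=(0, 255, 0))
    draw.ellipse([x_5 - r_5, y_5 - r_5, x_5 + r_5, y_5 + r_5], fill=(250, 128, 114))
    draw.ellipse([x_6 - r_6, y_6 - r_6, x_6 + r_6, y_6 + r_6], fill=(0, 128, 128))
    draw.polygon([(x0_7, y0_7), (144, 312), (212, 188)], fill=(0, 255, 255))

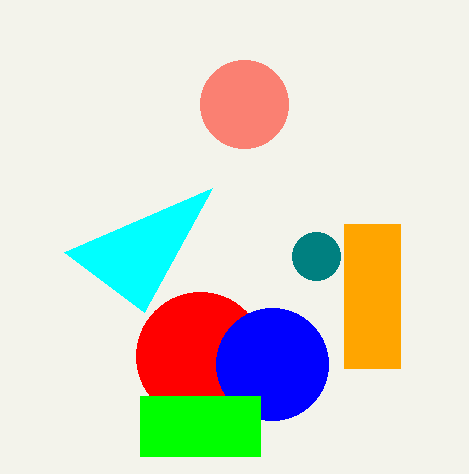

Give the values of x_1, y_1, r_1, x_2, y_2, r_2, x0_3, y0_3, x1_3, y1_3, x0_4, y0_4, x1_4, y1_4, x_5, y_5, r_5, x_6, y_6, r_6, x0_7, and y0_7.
x_1 = 200; y_1 = 356; r_1 = 64; x_2 = 272; y_2 = 364; r_2 = 56; x0_3 = 344; y0_3 = 224; x1_3 = 400; y1_3 = 368; x0_4 = 140; y0_4 = 396; x1_4 = 260; y1_4 = 456; x_5 = 244; y_5 = 104; r_5 = 44; x_6 = 316; y_6 = 256; r_6 = 24; x0_7 = 64; y0_7 = 252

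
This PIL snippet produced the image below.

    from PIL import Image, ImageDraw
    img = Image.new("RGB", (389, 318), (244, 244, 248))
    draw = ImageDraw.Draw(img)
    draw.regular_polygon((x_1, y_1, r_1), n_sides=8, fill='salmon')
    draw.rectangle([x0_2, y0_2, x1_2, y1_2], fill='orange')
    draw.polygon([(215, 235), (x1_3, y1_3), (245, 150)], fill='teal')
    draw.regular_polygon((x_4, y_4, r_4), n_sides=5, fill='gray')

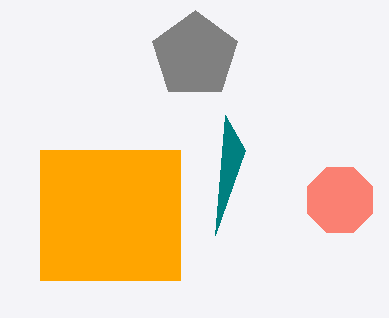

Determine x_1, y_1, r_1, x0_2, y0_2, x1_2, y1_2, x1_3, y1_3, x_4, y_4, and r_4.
x_1 = 340; y_1 = 200; r_1 = 35; x0_2 = 40; y0_2 = 150; x1_2 = 180; y1_2 = 280; x1_3 = 225; y1_3 = 115; x_4 = 195; y_4 = 55; r_4 = 45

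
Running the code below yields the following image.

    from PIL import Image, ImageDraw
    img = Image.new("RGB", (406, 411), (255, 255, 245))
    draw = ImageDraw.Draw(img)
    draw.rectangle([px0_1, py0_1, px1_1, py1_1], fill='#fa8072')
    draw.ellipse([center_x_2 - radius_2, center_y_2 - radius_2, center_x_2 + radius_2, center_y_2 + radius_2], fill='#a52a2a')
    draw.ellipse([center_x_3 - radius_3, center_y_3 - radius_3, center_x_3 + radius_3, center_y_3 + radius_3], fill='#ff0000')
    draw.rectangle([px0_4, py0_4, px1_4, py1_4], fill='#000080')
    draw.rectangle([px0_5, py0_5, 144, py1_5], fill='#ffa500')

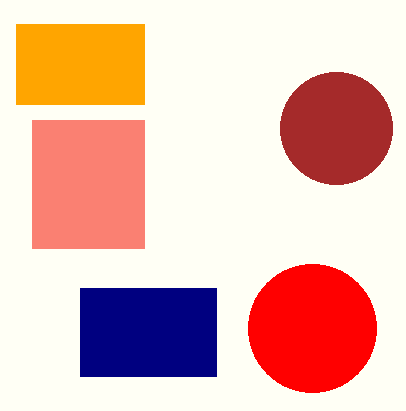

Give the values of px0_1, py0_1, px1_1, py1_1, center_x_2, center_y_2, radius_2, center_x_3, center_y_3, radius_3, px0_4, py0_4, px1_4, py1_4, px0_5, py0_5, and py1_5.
px0_1 = 32; py0_1 = 120; px1_1 = 144; py1_1 = 248; center_x_2 = 336; center_y_2 = 128; radius_2 = 56; center_x_3 = 312; center_y_3 = 328; radius_3 = 64; px0_4 = 80; py0_4 = 288; px1_4 = 216; py1_4 = 376; px0_5 = 16; py0_5 = 24; py1_5 = 104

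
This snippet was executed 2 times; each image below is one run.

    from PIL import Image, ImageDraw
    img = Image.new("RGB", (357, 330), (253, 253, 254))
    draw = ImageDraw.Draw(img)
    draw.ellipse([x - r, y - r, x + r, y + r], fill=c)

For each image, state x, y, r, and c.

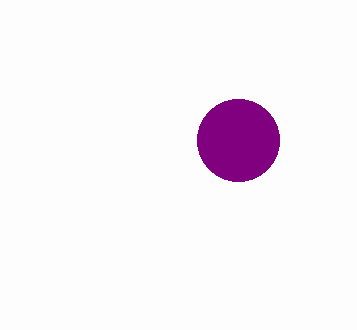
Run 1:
x = 238
y = 140
r = 41
c = 'purple'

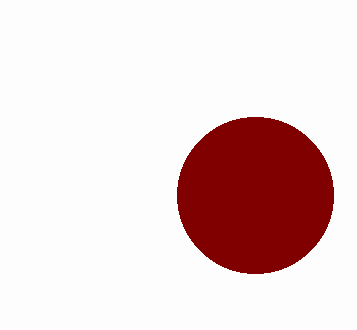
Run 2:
x = 255, y = 195, r = 78, c = 'maroon'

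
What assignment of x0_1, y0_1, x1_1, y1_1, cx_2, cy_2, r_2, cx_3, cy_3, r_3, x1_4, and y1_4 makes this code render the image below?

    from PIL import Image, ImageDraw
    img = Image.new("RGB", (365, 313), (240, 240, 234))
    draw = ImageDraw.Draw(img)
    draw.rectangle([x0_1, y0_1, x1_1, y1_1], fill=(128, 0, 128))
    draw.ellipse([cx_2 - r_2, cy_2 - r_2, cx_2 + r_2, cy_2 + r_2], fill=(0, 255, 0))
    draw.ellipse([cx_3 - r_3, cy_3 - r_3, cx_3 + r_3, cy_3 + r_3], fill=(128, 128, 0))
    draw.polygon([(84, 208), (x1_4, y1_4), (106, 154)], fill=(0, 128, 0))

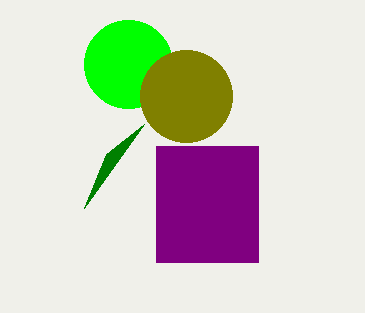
x0_1 = 156
y0_1 = 146
x1_1 = 258
y1_1 = 262
cx_2 = 128
cy_2 = 64
r_2 = 44
cx_3 = 186
cy_3 = 96
r_3 = 46
x1_4 = 144
y1_4 = 124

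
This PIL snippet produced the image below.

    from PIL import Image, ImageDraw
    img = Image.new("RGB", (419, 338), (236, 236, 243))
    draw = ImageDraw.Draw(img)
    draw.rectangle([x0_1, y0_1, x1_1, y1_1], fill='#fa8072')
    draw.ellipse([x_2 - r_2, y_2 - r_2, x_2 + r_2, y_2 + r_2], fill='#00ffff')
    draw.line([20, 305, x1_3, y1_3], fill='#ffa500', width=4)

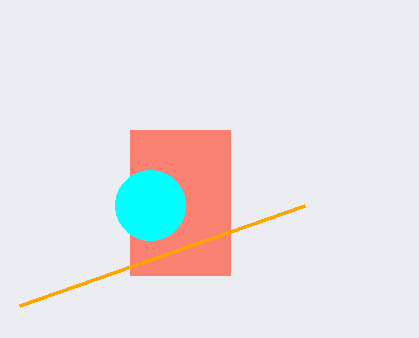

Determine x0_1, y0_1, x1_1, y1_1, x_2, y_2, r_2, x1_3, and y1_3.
x0_1 = 130
y0_1 = 130
x1_1 = 230
y1_1 = 275
x_2 = 150
y_2 = 205
r_2 = 35
x1_3 = 305
y1_3 = 205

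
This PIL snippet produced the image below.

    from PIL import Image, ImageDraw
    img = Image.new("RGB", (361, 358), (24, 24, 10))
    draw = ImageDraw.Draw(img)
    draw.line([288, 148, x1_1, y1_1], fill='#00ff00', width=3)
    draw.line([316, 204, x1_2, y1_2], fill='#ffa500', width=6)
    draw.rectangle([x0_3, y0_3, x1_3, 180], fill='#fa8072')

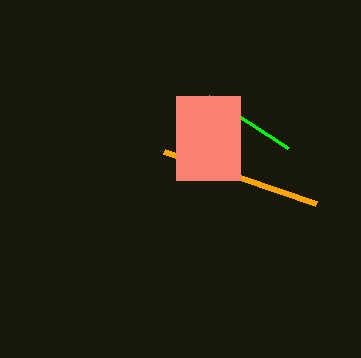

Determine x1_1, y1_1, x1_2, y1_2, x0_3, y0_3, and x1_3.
x1_1 = 208
y1_1 = 96
x1_2 = 164
y1_2 = 152
x0_3 = 176
y0_3 = 96
x1_3 = 240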